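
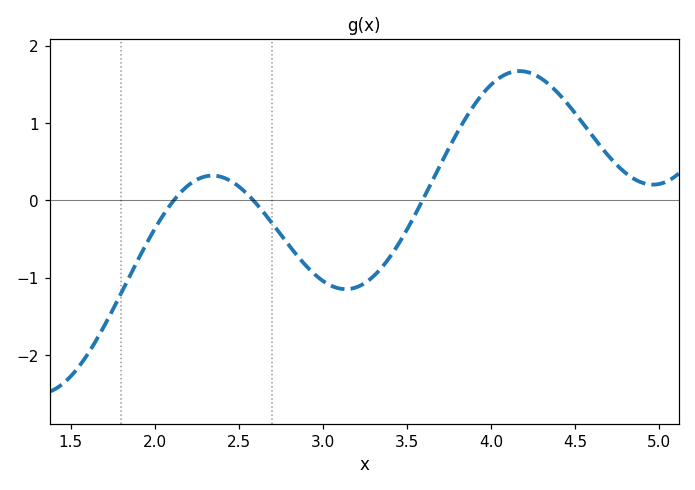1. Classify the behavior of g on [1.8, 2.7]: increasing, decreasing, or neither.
neither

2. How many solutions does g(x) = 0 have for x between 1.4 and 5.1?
3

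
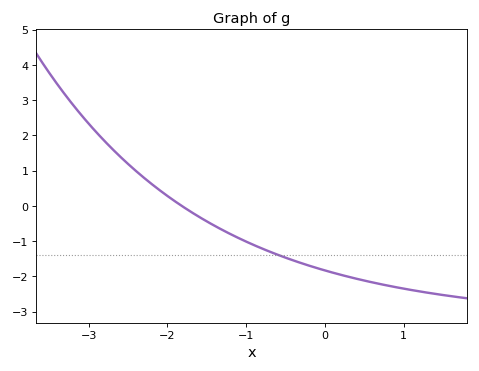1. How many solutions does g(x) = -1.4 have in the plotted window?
1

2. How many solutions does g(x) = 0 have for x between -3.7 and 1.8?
1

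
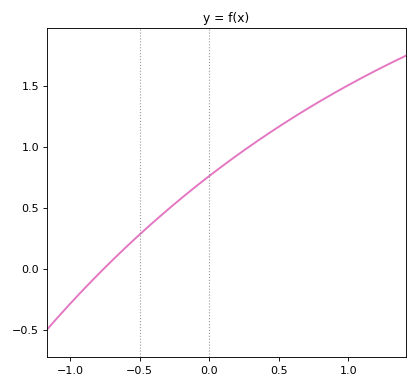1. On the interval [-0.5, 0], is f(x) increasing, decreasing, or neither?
increasing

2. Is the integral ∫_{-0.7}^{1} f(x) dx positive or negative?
positive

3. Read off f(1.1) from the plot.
1.57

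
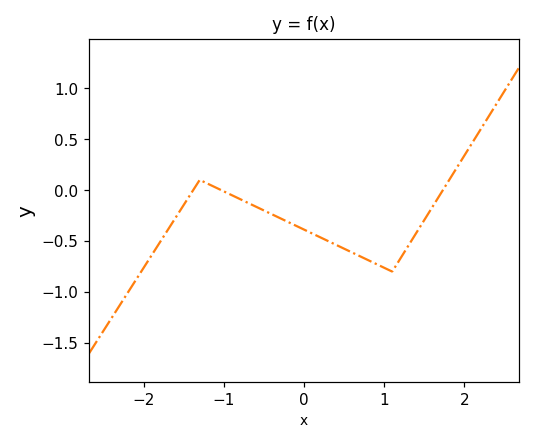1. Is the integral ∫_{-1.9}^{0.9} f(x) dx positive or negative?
negative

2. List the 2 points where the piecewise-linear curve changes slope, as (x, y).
(-1.3, 0.1); (1.1, -0.8)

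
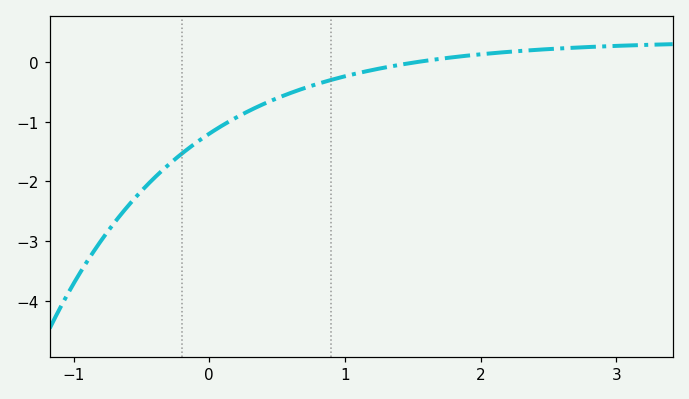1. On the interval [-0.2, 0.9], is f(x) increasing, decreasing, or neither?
increasing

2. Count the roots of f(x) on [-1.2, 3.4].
1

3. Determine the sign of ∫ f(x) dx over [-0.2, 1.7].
negative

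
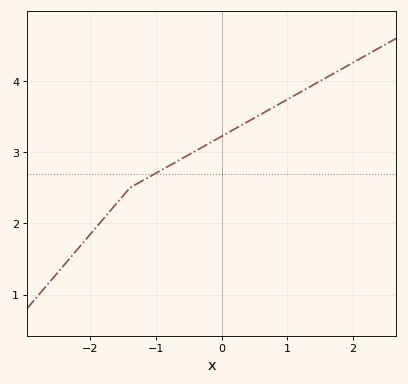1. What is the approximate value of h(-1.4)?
2.5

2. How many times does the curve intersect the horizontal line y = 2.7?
1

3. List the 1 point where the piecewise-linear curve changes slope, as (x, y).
(-1.4, 2.5)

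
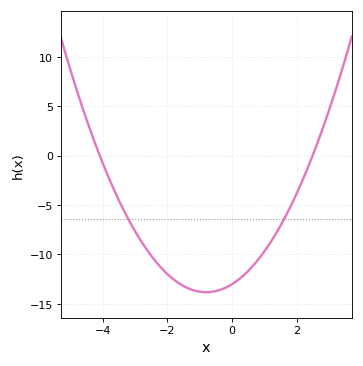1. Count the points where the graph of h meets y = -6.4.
2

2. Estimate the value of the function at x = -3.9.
-1.5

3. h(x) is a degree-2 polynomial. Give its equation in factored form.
y = 1.27(x + 4.1)(x - 2.5)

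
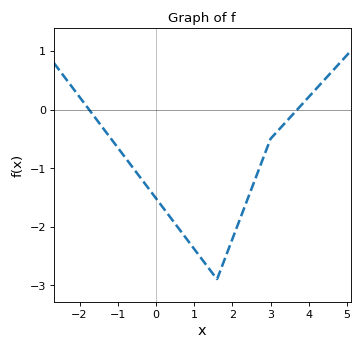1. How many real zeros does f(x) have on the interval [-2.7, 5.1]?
2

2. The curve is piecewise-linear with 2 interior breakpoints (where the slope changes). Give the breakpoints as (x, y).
(1.6, -2.9); (3, -0.5)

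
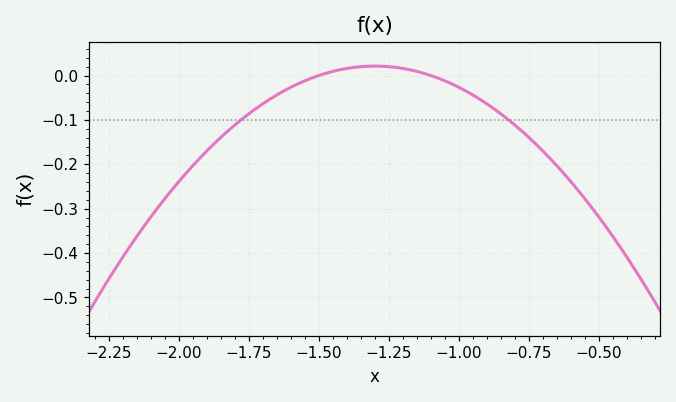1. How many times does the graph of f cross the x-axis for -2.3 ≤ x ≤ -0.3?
2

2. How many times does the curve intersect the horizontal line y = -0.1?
2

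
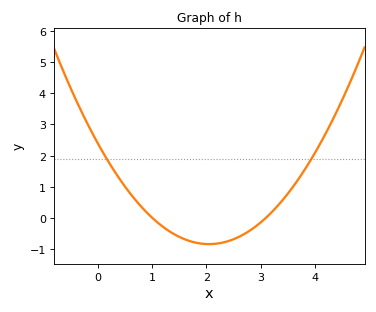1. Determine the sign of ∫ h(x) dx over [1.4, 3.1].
negative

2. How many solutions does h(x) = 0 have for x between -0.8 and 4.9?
2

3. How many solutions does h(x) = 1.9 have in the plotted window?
2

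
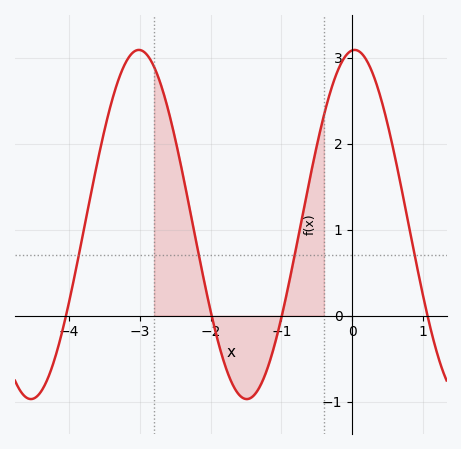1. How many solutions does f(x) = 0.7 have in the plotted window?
4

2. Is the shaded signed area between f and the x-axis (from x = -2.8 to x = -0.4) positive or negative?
positive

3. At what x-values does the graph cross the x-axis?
-4, -2, -1, 1.1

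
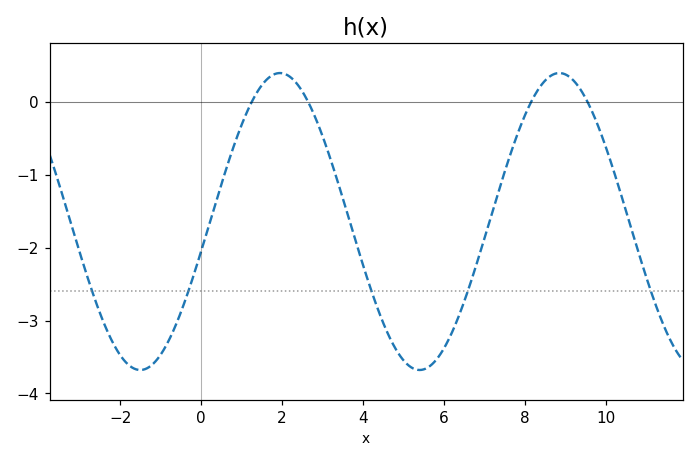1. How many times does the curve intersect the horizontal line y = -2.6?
5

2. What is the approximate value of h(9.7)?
-0.177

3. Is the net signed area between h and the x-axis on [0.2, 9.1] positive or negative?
negative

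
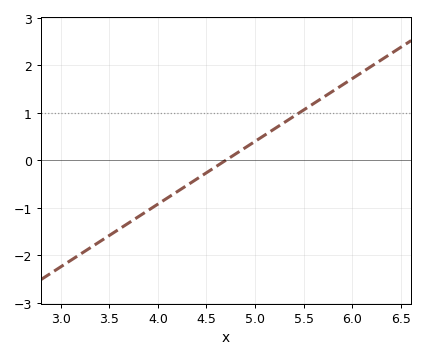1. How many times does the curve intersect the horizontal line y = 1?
1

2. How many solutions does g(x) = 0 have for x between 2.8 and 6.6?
1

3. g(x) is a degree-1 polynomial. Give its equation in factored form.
y = 1.32(x - 4.7)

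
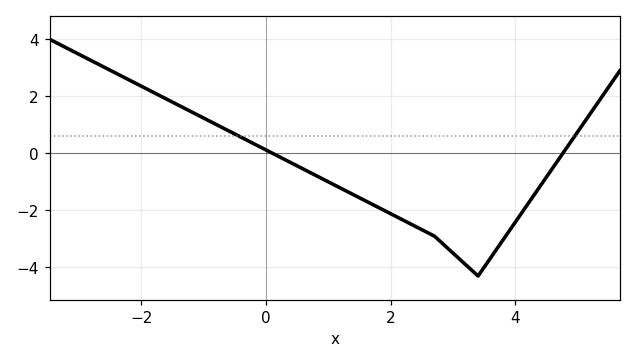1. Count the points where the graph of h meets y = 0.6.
2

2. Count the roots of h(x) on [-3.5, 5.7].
2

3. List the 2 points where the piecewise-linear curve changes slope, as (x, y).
(2.7, -2.9); (3.4, -4.3)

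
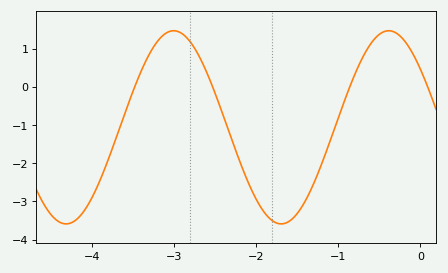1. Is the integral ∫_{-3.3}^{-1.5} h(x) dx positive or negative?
negative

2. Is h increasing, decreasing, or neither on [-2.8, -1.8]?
decreasing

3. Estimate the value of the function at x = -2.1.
-2.48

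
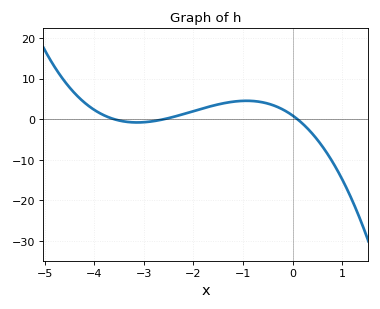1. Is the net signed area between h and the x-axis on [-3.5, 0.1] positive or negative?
positive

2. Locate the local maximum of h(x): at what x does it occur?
-0.9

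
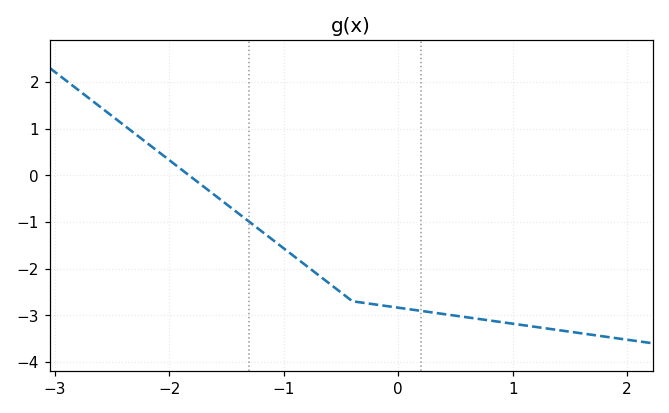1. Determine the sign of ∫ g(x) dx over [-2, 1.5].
negative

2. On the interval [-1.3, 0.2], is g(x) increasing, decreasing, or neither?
decreasing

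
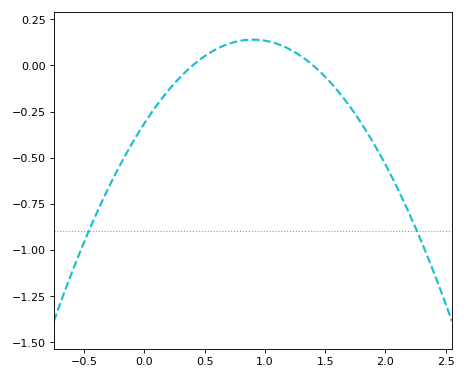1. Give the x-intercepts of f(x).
0.4, 1.4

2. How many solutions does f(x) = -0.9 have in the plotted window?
2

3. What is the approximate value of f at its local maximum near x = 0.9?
0.14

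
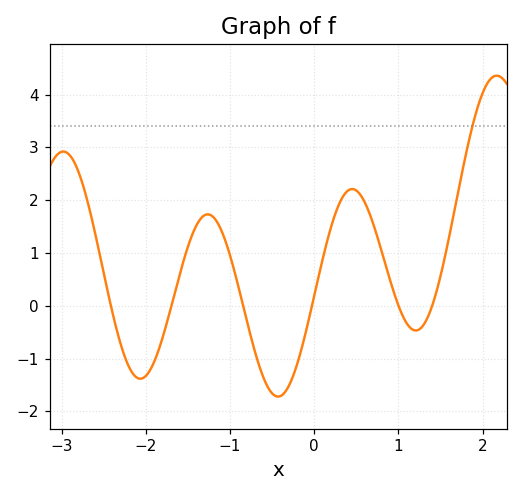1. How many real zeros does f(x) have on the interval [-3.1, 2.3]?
6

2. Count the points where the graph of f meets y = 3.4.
1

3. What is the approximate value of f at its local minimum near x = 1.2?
-0.5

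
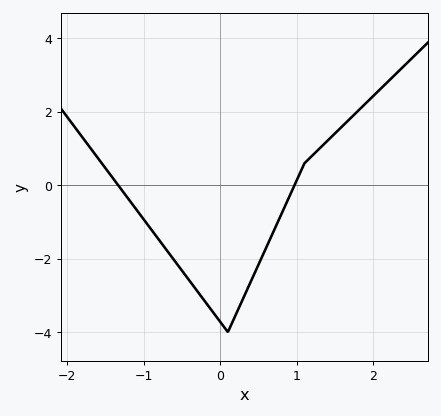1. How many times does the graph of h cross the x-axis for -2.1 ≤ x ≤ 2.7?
2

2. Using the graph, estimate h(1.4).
1.21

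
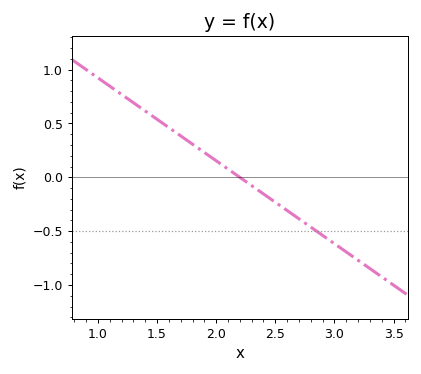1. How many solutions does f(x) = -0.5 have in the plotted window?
1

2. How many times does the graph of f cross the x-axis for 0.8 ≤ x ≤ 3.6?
1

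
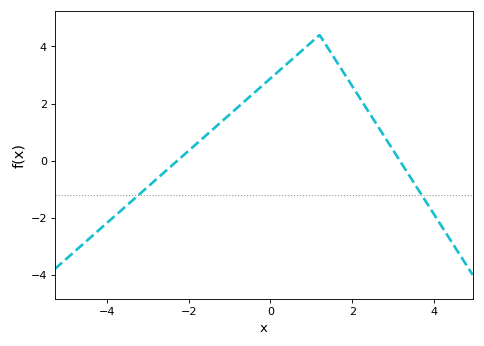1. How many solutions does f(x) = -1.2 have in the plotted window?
2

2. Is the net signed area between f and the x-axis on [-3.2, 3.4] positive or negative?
positive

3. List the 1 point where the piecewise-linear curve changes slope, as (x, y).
(1.2, 4.4)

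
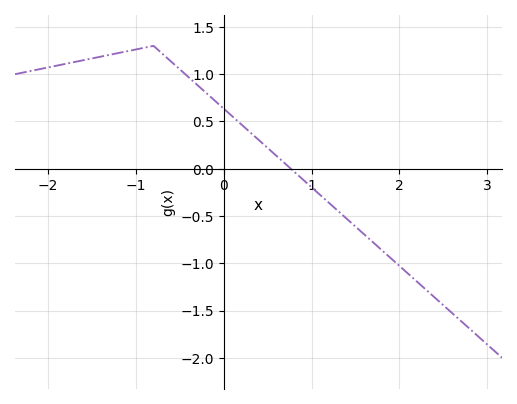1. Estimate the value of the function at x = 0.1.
0.552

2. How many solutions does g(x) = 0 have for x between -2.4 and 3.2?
1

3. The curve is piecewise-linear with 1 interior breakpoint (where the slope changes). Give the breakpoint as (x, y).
(-0.8, 1.3)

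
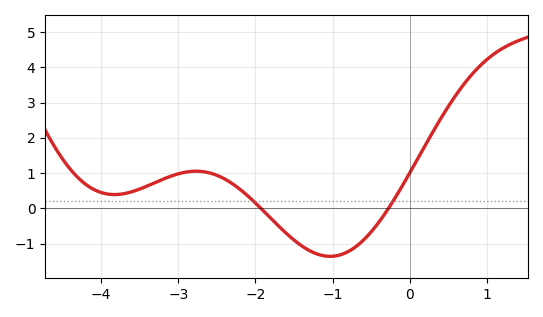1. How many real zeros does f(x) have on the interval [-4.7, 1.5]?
2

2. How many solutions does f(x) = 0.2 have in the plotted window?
2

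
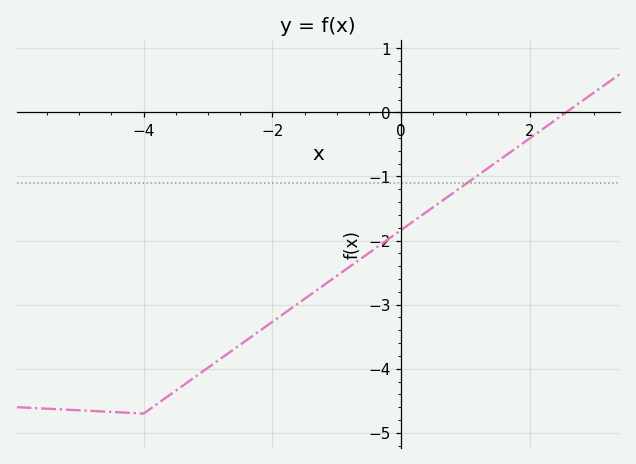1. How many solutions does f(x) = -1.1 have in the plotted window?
1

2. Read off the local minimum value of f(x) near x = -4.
-4.7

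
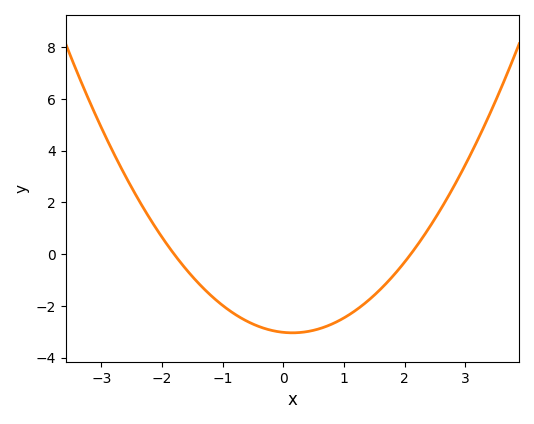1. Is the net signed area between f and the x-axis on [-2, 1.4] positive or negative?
negative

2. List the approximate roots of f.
-1.8, 2.1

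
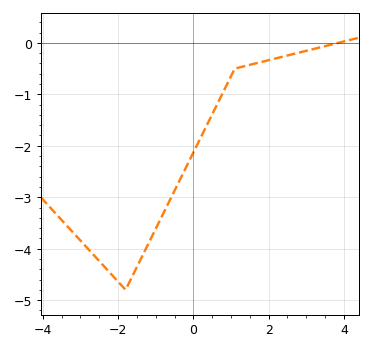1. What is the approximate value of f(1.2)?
-0.482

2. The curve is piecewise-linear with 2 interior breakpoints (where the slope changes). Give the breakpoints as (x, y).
(-1.8, -4.8); (1.1, -0.5)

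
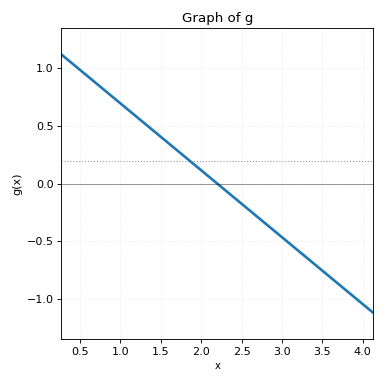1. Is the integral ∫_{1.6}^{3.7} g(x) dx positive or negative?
negative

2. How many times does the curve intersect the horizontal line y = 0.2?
1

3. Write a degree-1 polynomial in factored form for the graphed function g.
y = -0.58(x - 2.2)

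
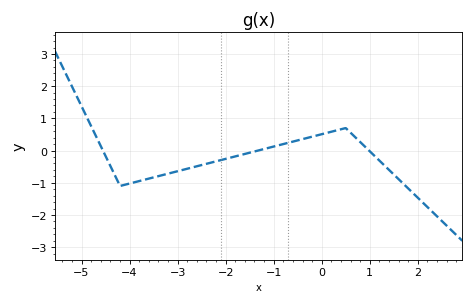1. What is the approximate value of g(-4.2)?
-1.1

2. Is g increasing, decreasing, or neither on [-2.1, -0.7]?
increasing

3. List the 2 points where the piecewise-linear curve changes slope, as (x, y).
(-4.2, -1.1); (0.5, 0.7)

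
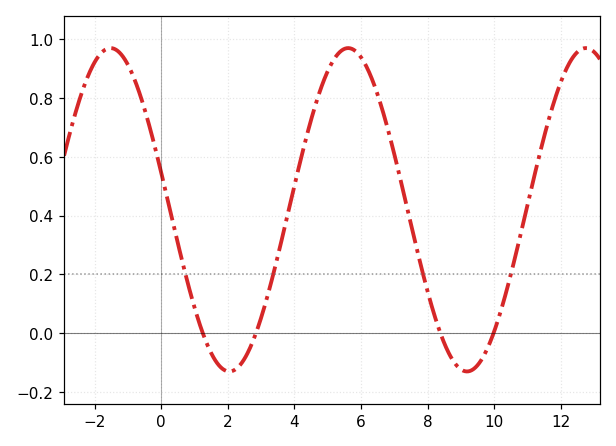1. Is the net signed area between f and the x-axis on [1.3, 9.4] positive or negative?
positive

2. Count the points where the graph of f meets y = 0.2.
4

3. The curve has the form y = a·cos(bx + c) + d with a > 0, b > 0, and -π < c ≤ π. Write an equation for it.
y = 0.55cos(0.88x + 1.3) + 0.42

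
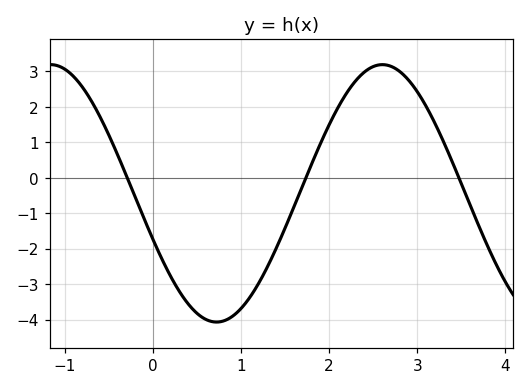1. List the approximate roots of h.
-0.3, 1.7, 3.5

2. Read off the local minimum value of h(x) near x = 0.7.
-4.1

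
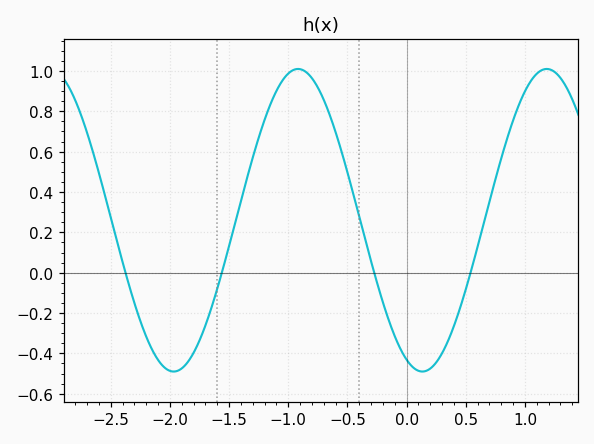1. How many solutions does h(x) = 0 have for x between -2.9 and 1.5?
4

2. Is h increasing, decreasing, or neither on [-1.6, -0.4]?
neither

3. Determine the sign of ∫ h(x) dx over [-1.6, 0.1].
positive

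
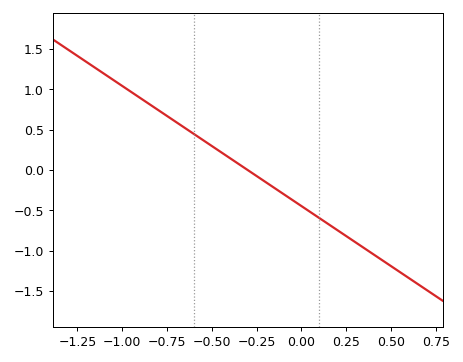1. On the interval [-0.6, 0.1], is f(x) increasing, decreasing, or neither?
decreasing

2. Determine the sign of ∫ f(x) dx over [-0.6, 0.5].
negative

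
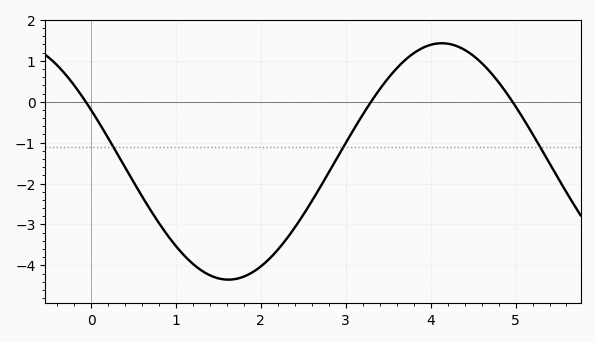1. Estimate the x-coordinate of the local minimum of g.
1.6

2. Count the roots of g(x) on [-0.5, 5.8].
3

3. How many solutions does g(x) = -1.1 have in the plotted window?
3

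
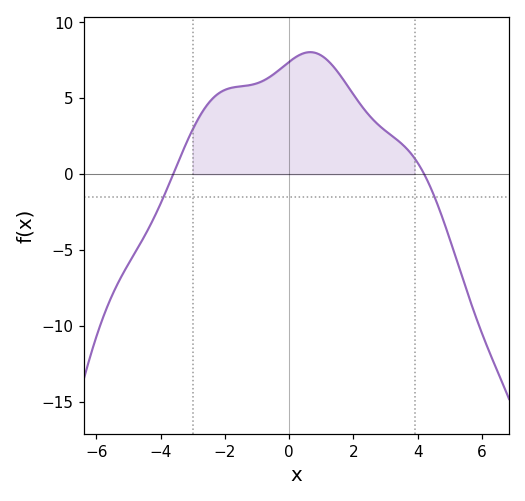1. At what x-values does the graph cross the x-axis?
-3.61, 4.2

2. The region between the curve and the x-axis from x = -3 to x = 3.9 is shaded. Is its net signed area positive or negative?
positive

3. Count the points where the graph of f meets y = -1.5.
2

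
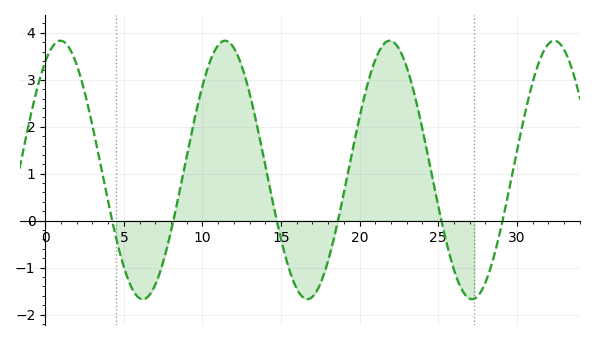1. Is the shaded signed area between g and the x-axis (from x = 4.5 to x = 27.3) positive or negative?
positive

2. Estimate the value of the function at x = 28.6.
-0.7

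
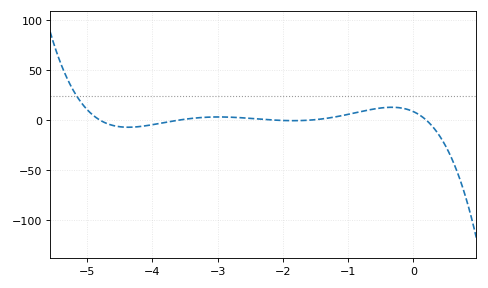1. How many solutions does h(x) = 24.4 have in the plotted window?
1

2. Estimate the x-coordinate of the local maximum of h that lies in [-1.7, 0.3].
-0.331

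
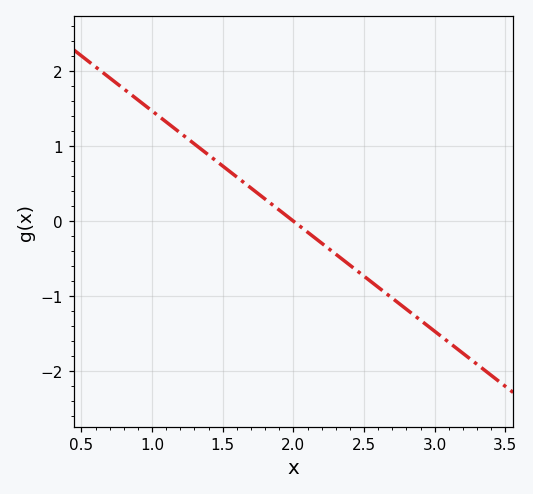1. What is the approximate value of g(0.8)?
1.76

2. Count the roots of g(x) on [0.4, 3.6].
1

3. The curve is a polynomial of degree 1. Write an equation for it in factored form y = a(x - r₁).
y = -1.47(x - 2)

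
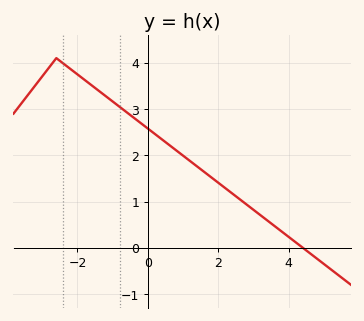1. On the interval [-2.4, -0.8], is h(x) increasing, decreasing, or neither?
decreasing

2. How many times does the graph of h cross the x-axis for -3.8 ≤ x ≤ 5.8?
1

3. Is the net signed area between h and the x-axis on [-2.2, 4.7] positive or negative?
positive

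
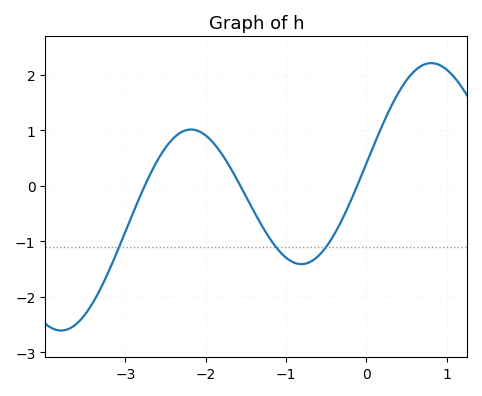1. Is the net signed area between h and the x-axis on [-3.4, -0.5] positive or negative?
negative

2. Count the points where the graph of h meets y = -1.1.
3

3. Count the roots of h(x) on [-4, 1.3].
3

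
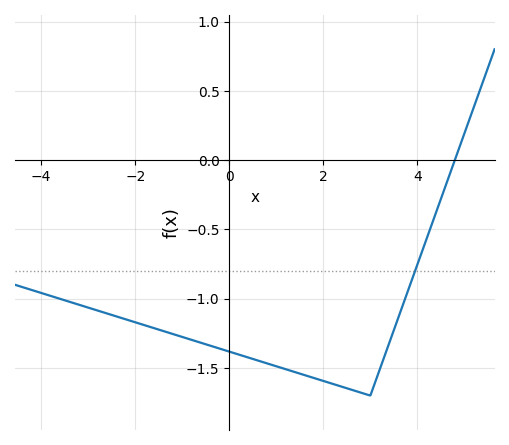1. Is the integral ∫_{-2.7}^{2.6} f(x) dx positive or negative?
negative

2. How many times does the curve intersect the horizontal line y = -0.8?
1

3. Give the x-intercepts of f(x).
4.8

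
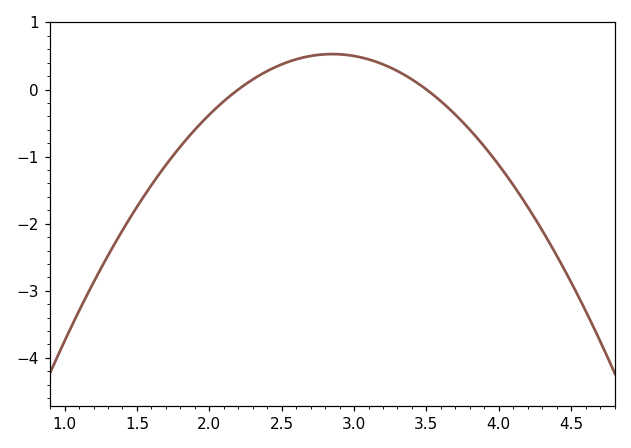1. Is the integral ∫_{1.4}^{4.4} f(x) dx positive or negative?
negative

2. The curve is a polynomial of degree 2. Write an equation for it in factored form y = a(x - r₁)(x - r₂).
y = -1.25(x - 2.2)(x - 3.5)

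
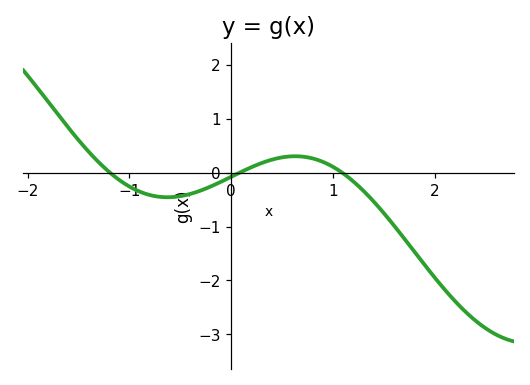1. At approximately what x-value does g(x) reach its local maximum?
0.626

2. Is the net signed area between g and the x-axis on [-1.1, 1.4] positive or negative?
negative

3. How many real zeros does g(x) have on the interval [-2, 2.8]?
3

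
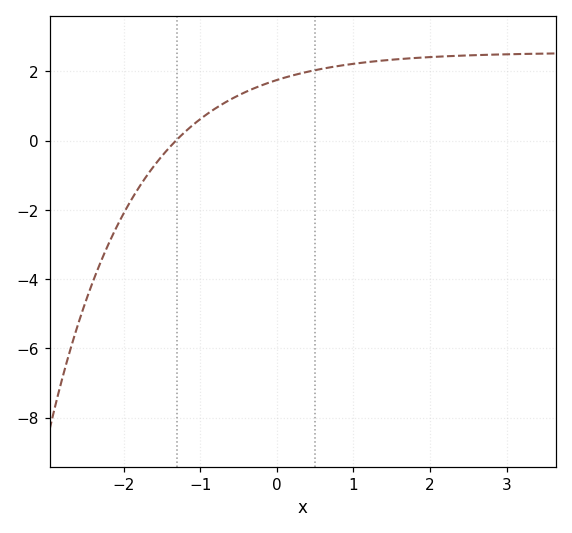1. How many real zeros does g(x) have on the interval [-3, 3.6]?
1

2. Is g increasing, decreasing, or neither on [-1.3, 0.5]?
increasing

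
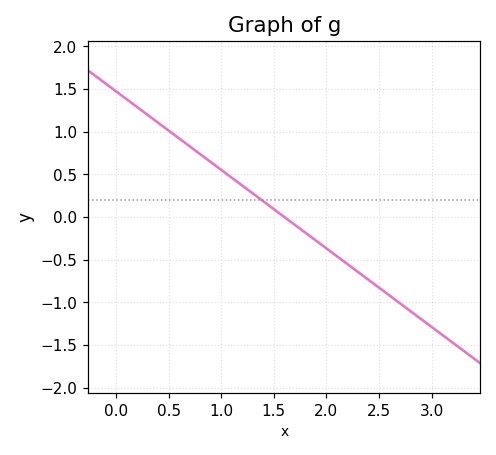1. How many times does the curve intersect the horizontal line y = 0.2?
1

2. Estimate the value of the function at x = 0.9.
0.65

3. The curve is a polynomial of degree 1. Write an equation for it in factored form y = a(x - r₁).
y = -0.92(x - 1.6)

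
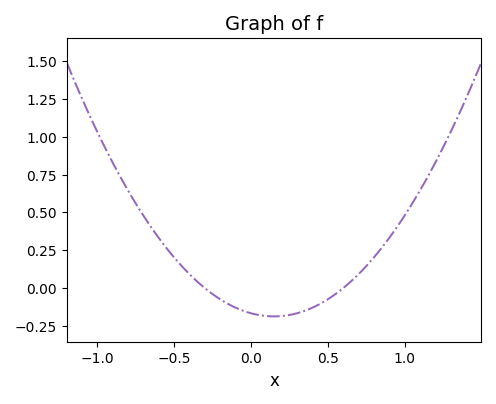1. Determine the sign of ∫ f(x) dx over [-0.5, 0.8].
negative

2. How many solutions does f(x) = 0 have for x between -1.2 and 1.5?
2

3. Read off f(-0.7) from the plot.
0.48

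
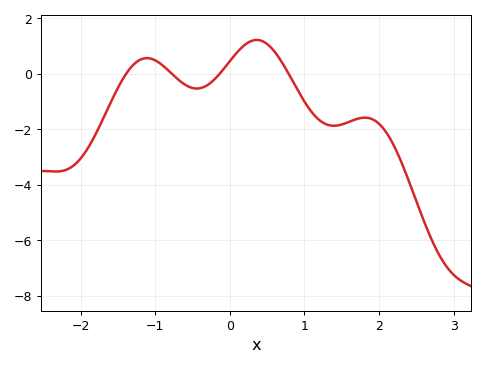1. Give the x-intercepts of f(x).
-1.4, -0.8, -0.1, 0.8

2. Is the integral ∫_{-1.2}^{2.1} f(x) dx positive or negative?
negative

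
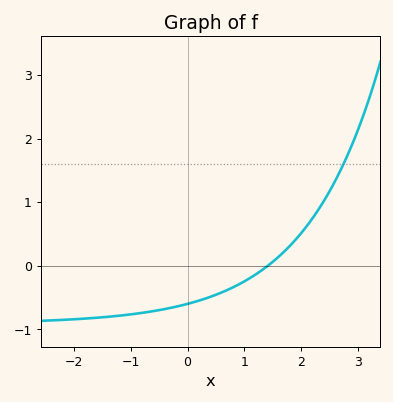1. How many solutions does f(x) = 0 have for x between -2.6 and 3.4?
1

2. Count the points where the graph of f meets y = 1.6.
1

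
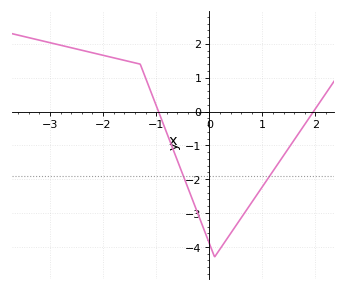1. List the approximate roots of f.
-1, 2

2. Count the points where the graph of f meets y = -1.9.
2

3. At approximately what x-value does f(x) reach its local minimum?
0.1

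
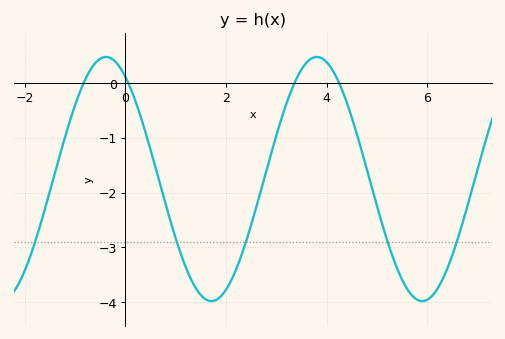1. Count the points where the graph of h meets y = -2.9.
5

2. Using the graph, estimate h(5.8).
-3.96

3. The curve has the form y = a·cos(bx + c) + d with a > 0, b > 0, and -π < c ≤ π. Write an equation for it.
y = 2.23cos(1.5x + 0.58) - 1.75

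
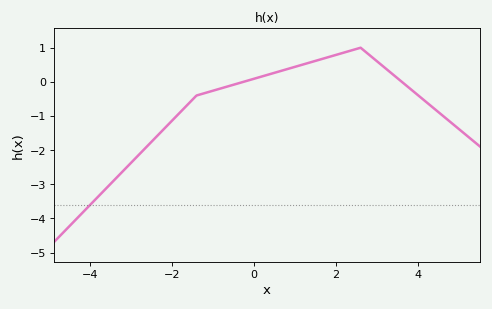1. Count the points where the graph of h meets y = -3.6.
1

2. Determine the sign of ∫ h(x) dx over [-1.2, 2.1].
positive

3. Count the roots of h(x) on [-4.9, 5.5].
2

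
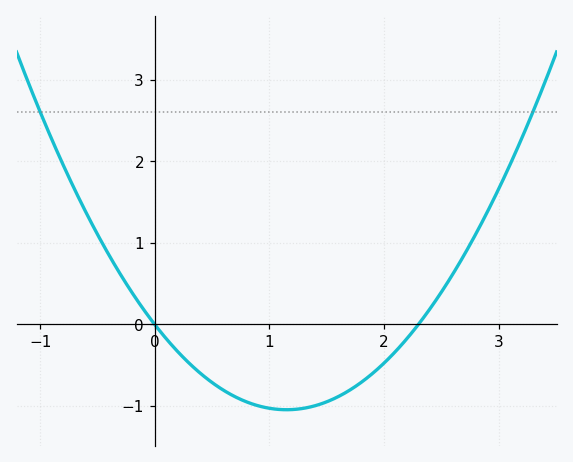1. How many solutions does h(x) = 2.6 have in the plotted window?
2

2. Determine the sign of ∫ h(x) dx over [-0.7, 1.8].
negative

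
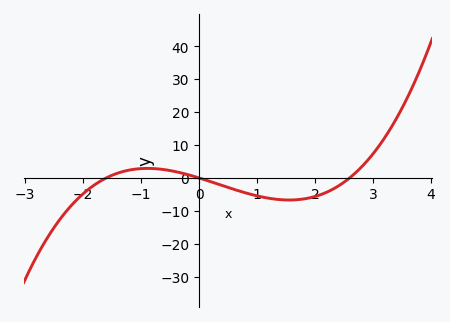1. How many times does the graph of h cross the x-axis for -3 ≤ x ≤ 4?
3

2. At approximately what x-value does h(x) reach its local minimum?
1.56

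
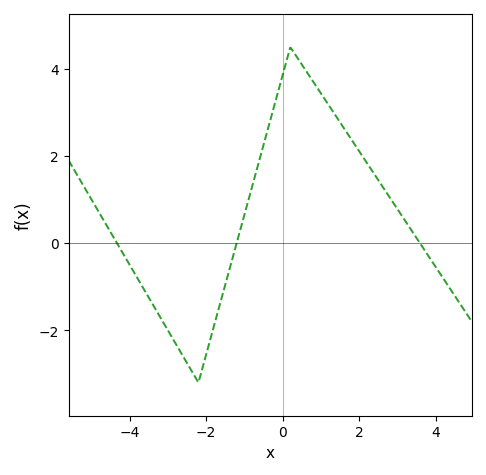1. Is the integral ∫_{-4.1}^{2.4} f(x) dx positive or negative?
positive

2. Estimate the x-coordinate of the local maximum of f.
0.203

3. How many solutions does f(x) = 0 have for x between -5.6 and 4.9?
3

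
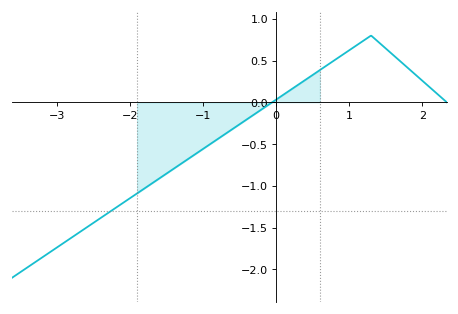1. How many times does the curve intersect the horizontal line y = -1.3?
1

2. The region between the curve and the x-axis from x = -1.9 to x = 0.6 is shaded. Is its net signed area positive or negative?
negative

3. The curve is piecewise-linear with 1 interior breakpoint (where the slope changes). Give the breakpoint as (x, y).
(1.3, 0.8)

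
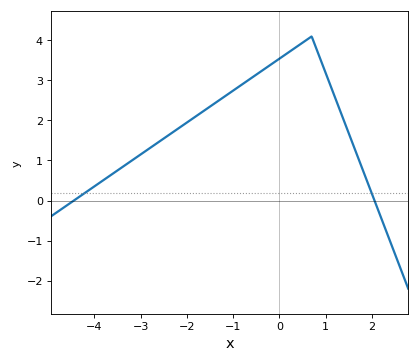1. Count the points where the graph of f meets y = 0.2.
2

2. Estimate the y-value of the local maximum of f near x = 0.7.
4.1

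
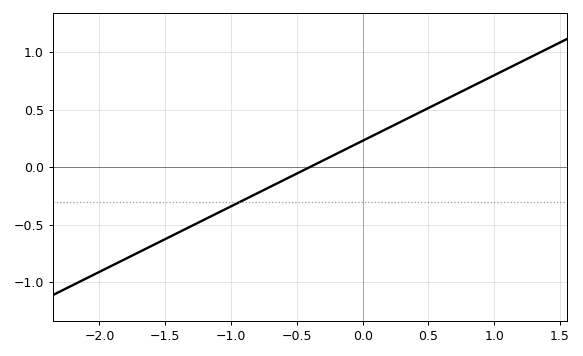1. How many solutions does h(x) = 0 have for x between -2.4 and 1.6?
1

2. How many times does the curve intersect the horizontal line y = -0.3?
1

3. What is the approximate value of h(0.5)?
0.513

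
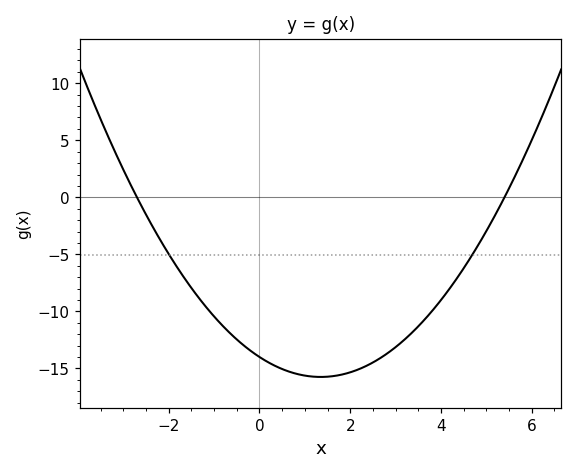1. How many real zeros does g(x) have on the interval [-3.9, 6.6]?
2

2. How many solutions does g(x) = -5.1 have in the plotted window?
2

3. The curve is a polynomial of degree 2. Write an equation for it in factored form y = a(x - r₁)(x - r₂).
y = 0.96(x + 2.7)(x - 5.4)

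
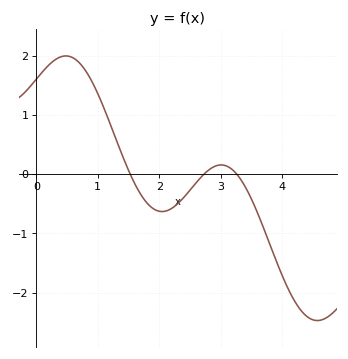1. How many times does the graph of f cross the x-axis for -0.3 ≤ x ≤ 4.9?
3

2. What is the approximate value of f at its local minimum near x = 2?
-0.6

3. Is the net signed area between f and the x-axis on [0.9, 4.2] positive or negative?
negative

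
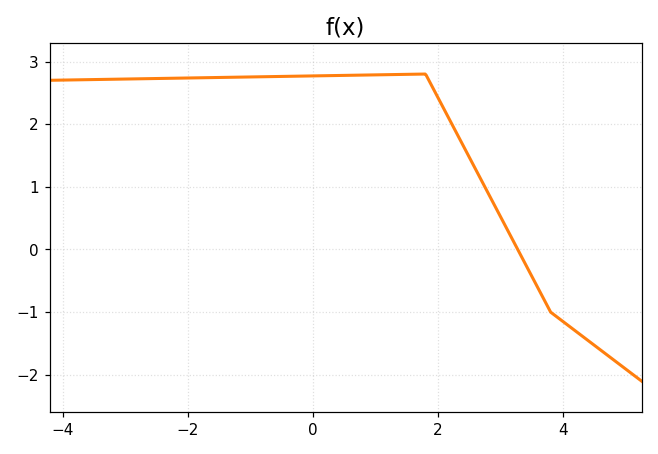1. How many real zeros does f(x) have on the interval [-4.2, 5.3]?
1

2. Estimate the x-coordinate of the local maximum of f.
1.8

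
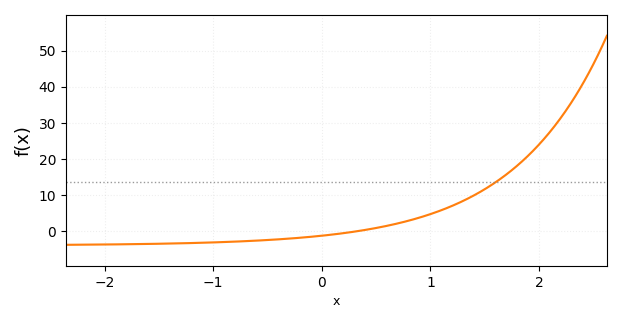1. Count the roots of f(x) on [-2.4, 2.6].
1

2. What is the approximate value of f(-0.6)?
-2.57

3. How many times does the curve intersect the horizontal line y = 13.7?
1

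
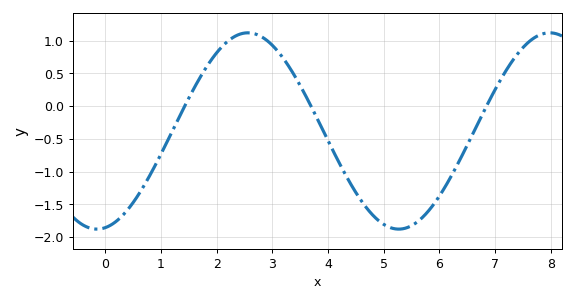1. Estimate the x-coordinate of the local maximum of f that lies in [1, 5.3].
2.56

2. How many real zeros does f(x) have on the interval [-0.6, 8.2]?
3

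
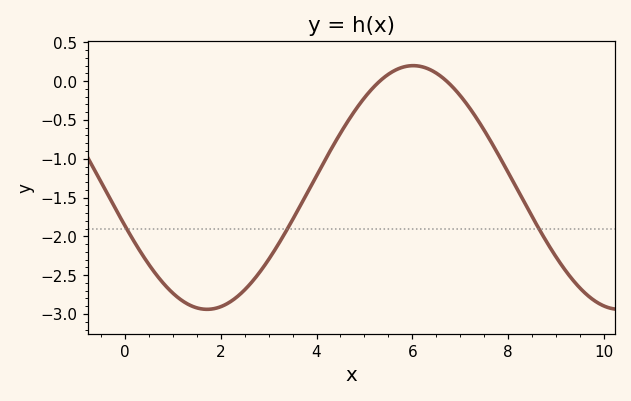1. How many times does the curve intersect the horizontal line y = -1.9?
3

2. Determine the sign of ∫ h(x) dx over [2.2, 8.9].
negative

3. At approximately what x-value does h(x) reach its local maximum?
6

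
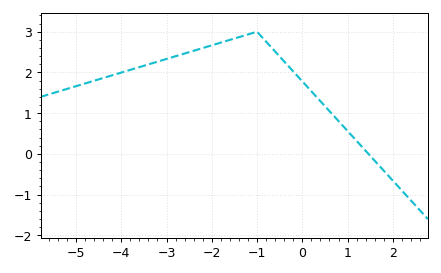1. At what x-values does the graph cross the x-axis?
1.4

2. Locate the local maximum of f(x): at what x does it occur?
-1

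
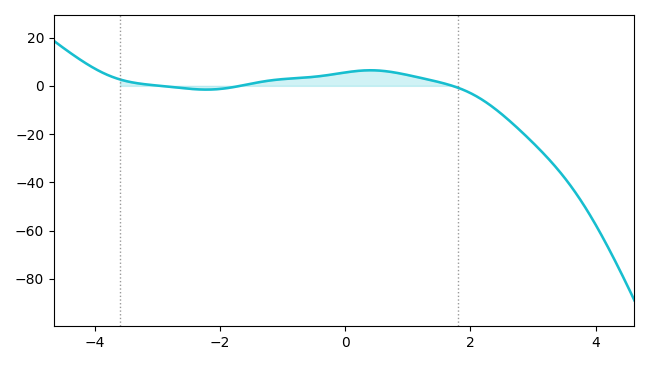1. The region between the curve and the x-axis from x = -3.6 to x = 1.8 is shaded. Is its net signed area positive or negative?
positive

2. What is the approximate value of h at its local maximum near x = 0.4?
6.45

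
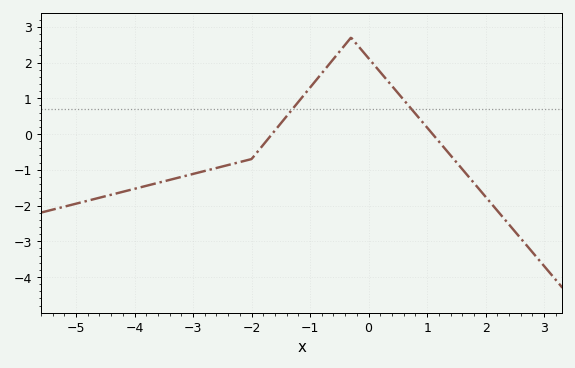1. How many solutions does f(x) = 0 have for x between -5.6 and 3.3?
2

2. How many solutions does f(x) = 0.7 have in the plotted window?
2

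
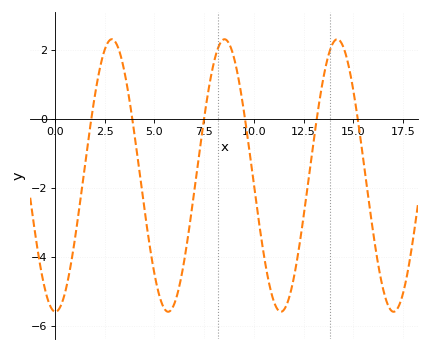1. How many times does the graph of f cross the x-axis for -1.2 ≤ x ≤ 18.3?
6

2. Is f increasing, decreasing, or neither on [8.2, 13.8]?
neither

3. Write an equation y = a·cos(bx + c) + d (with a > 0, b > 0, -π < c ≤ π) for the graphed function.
y = 3.96cos(1.11x + 3.1) - 1.64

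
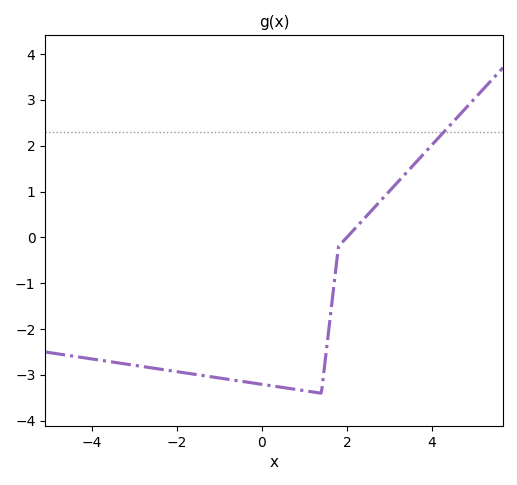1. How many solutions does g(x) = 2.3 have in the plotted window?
1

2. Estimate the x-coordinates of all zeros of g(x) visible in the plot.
2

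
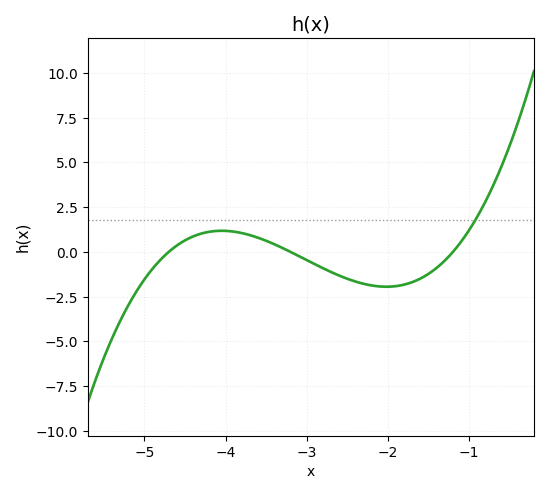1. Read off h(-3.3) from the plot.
0.22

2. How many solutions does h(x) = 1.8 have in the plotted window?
1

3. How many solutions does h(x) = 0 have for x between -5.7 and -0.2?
3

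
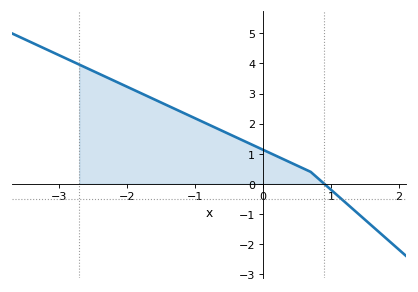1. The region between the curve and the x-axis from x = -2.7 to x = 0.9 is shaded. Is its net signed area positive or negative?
positive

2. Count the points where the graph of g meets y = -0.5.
1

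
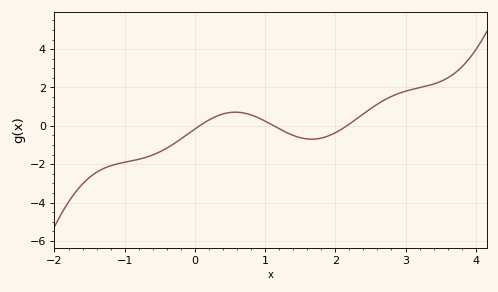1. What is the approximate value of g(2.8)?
1.6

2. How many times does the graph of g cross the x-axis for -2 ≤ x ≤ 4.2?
3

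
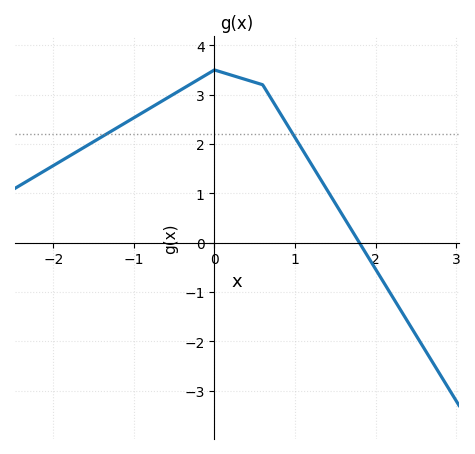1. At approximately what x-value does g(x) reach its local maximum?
0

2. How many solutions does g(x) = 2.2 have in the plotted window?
2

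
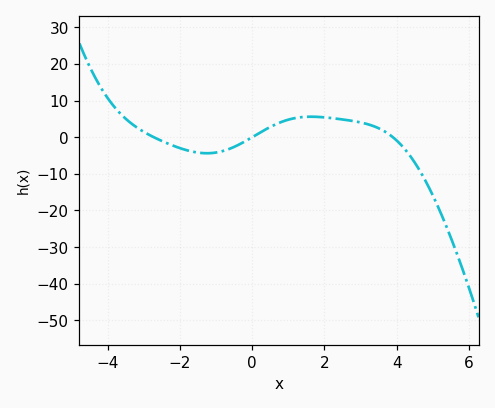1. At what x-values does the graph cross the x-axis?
-2.8, 0, 3.8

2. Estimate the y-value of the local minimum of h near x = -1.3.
-4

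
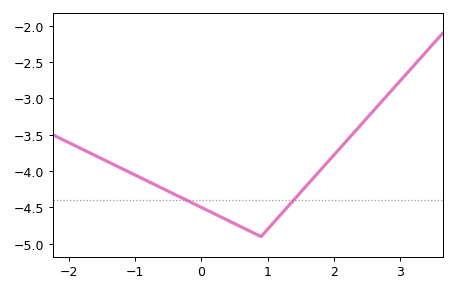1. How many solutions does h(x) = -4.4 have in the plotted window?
2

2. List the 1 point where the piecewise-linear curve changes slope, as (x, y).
(0.9, -4.9)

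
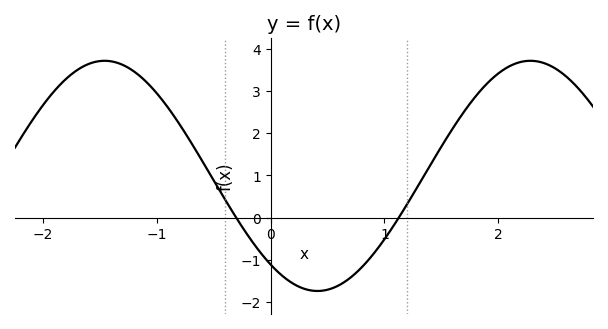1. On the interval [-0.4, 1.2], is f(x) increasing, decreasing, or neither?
neither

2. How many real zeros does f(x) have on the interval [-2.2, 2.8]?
2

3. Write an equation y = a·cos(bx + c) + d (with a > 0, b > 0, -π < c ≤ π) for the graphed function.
y = 2.73cos(1.7x + 2.5) + 0.99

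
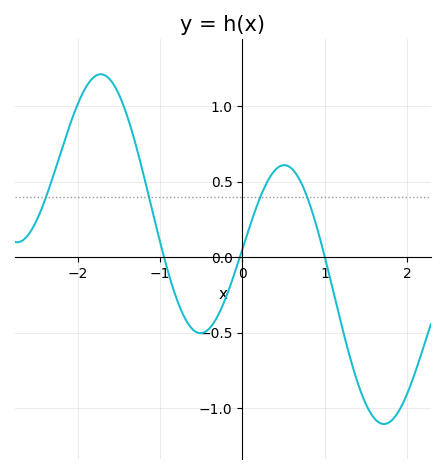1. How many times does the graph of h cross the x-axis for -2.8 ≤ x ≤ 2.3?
3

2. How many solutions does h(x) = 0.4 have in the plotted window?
4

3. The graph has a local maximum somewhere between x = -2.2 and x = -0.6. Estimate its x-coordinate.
-1.7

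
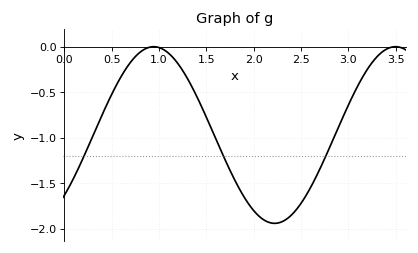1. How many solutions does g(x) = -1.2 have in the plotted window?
3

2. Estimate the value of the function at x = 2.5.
-1.7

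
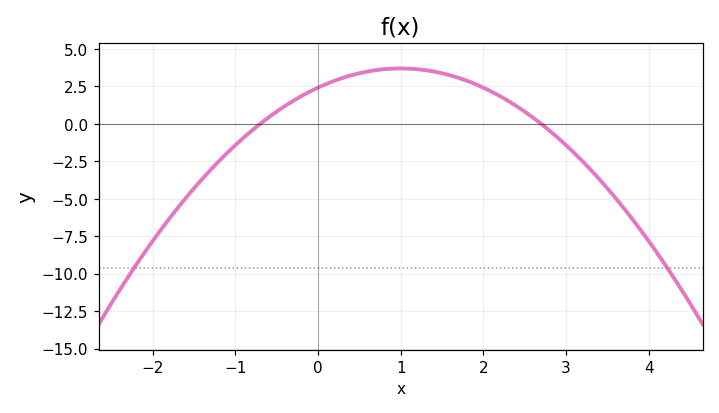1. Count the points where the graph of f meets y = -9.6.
2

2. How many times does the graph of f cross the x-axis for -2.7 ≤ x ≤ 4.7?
2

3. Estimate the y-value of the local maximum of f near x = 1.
3.6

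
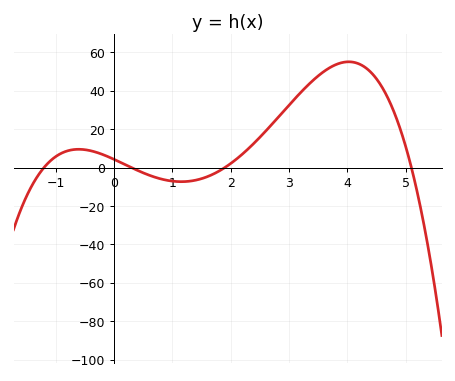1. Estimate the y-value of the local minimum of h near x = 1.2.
-8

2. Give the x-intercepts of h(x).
-1.2, 0.3, 1.9, 5.1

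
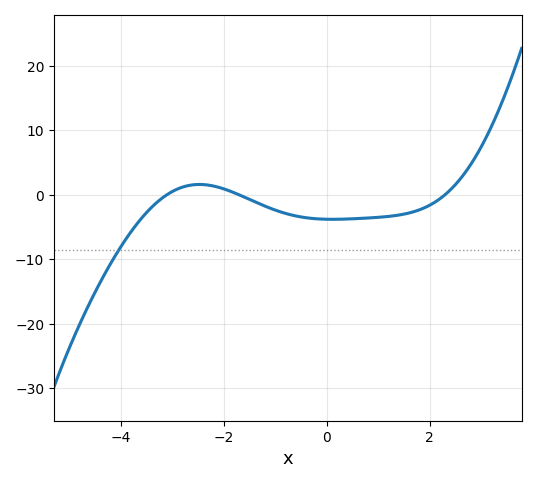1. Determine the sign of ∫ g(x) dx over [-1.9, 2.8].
negative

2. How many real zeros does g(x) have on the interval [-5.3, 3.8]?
3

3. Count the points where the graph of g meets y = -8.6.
1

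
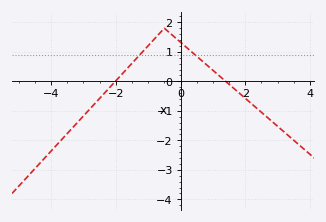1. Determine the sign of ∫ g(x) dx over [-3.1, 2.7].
positive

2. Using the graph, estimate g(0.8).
0.6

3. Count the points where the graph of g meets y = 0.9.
2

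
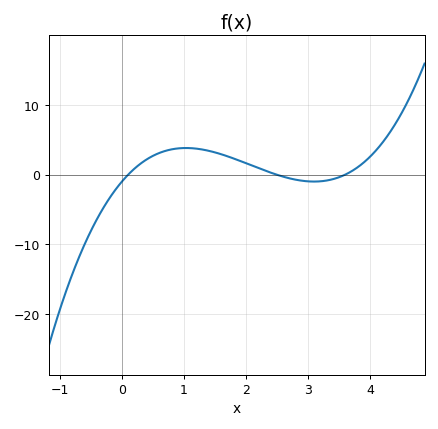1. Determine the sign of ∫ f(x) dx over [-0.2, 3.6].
positive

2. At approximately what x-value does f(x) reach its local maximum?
1.03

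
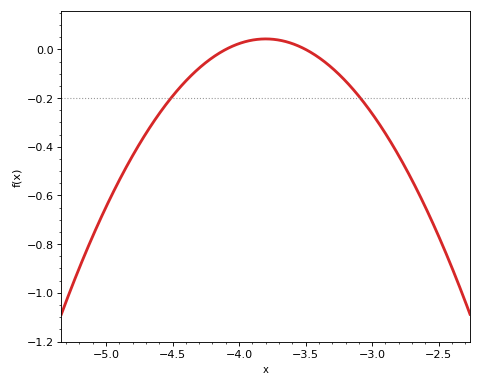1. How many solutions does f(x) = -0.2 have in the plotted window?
2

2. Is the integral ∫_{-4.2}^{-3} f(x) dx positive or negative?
negative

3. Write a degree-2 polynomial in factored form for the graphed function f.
y = -0.48(x + 4.1)(x + 3.5)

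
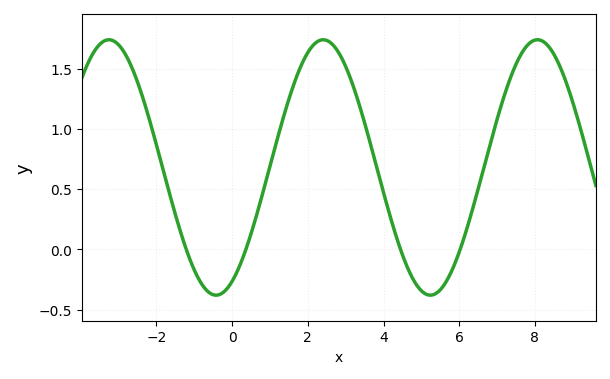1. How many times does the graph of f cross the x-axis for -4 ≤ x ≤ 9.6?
4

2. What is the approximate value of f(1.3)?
1.05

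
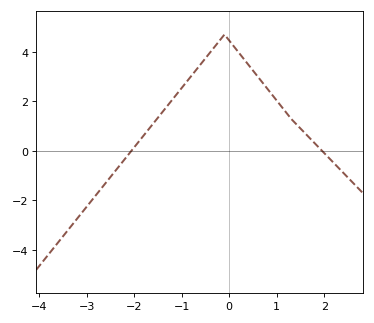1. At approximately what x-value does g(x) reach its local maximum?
-0.1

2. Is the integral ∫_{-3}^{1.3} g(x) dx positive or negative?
positive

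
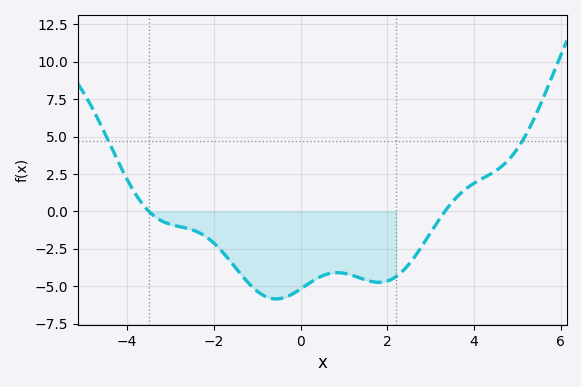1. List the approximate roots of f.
-3.4, 3.4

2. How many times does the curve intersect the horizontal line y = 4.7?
2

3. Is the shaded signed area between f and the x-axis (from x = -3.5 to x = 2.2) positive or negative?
negative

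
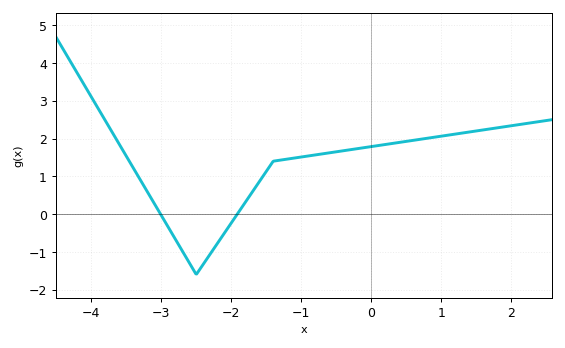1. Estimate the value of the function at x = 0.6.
2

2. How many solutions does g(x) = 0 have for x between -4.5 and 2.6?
2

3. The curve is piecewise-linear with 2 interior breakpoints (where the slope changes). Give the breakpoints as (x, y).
(-2.5, -1.6); (-1.4, 1.4)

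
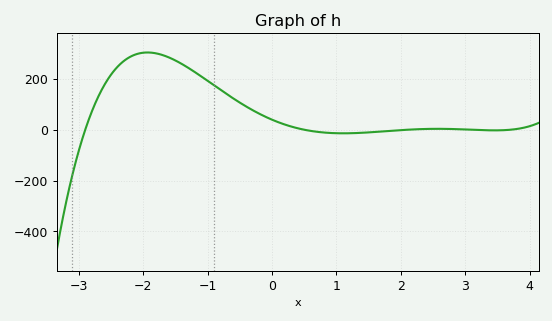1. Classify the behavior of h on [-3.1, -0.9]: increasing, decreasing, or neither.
neither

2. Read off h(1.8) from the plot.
-5.12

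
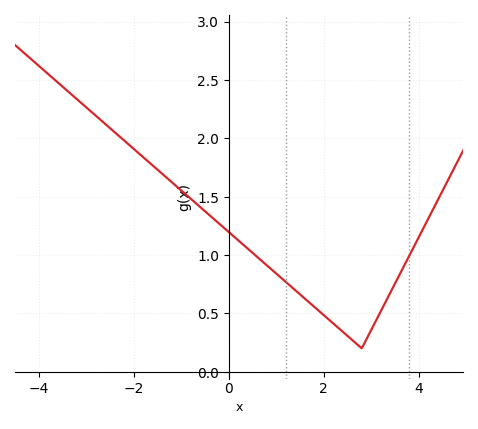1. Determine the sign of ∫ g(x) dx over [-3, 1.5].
positive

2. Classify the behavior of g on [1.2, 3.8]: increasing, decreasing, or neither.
neither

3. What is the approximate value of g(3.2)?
0.5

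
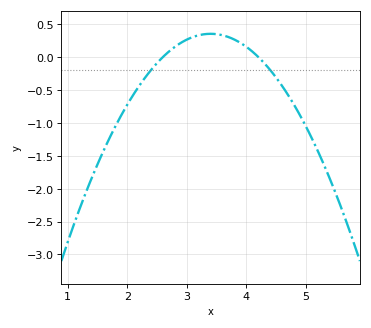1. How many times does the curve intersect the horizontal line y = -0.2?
2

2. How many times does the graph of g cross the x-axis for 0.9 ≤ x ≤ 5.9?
2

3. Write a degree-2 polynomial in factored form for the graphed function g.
y = -0.55(x - 2.6)(x - 4.2)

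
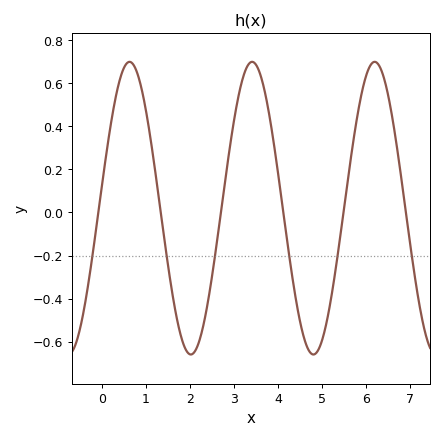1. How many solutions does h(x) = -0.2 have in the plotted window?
6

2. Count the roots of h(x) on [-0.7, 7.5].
6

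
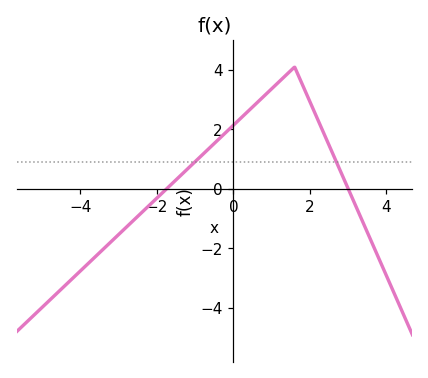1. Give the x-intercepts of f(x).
-1.8, 3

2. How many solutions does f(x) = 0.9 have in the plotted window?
2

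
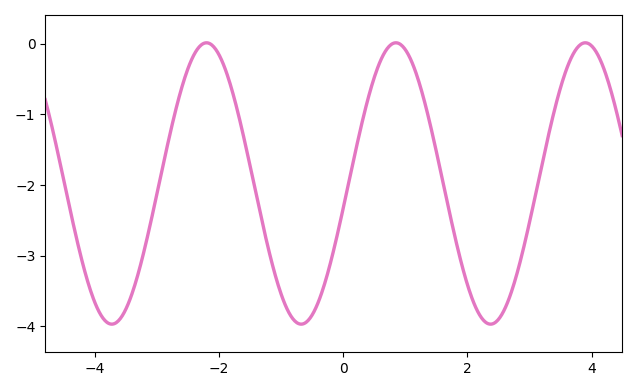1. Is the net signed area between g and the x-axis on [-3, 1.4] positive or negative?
negative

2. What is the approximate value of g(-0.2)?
-3.09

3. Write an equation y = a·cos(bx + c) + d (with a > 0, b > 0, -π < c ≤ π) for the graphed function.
y = 1.99cos(2.06x - 1.75) - 1.98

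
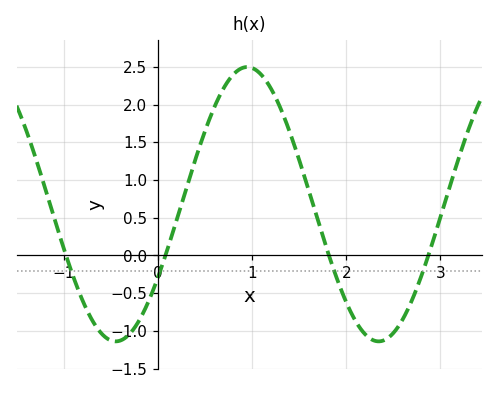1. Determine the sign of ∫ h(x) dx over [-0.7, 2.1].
positive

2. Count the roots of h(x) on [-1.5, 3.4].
4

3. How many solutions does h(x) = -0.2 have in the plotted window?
4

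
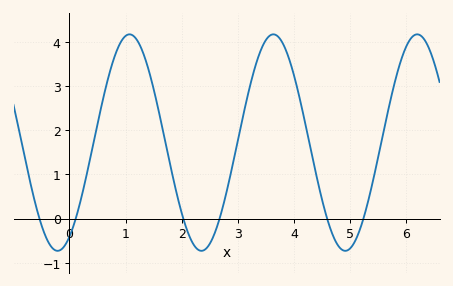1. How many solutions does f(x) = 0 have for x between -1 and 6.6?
6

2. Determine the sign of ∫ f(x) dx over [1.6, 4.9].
positive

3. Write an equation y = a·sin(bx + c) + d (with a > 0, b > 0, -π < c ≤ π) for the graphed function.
y = 2.45sin(2.5x - 1.1) + 1.72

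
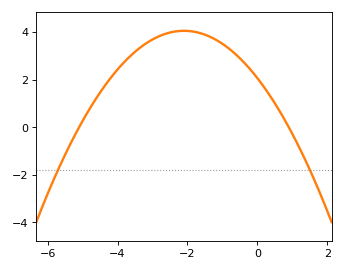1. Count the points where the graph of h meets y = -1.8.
2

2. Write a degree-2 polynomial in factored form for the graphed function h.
y = -0.45(x + 5.1)(x - 0.9)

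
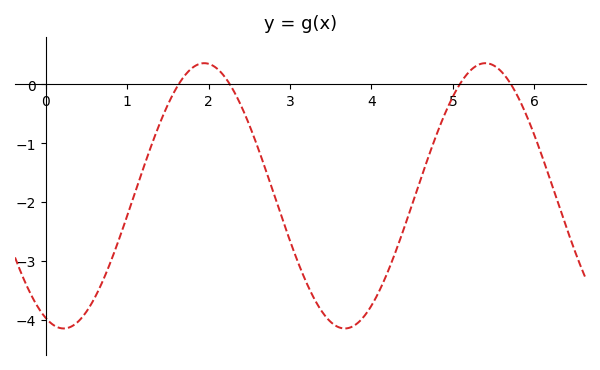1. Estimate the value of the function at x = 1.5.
-0.343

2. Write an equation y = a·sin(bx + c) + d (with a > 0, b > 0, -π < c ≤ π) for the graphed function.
y = 2.25sin(1.82x - 1.97) - 1.89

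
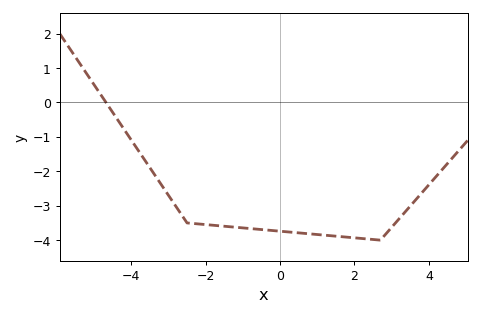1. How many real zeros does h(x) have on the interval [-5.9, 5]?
1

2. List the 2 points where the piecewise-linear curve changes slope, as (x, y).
(-2.5, -3.5); (2.7, -4)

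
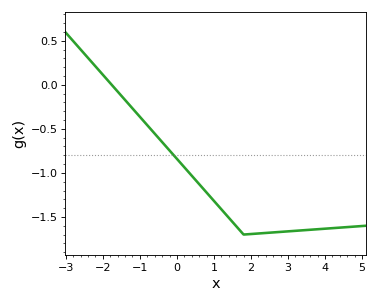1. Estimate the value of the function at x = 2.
-1.69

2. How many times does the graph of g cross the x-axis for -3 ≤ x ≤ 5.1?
1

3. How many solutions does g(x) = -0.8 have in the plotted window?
1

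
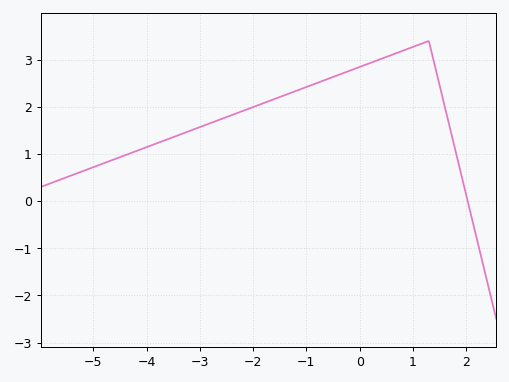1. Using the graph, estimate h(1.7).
1.5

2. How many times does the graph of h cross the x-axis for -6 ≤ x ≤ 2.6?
1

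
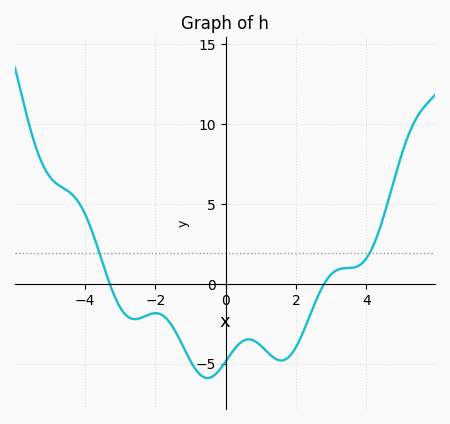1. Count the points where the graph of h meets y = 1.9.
2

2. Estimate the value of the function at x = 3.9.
1.33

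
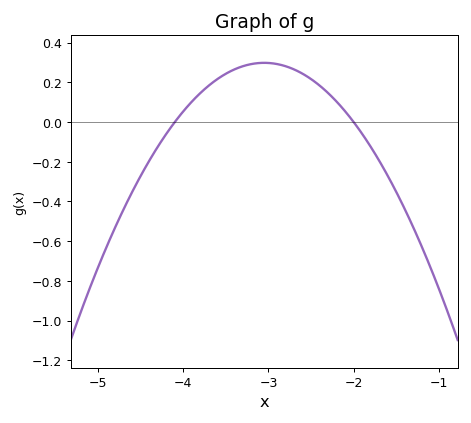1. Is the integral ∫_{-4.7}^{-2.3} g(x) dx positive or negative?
positive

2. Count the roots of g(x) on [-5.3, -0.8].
2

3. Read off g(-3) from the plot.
0.297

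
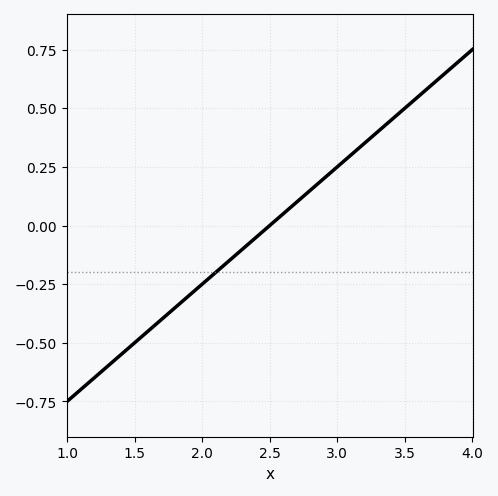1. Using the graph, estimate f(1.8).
-0.35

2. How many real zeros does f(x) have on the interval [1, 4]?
1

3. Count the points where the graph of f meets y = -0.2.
1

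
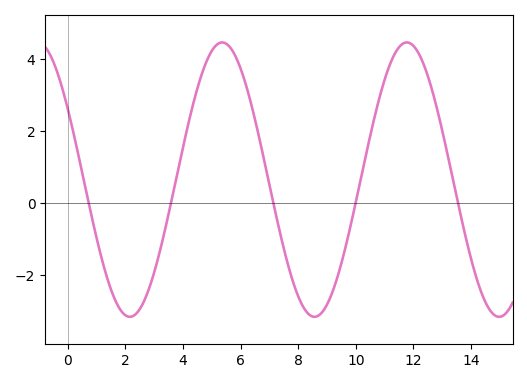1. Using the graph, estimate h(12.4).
3.77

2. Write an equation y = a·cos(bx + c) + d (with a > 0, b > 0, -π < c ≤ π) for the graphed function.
y = 3.81cos(0.98x + 1.03) + 0.66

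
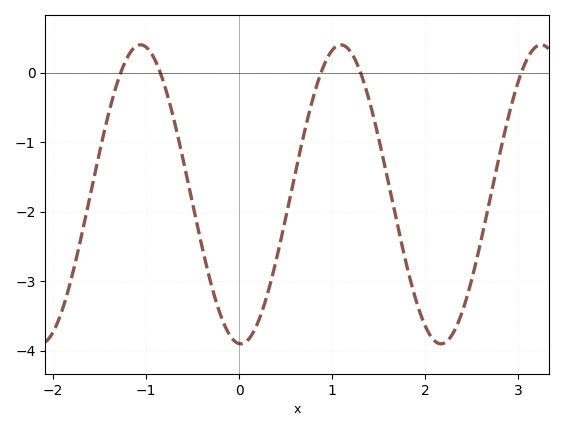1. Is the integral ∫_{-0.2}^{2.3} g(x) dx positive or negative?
negative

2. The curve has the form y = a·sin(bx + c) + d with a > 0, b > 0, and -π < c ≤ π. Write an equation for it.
y = 2.15sin(2.92x - 1.62) - 1.75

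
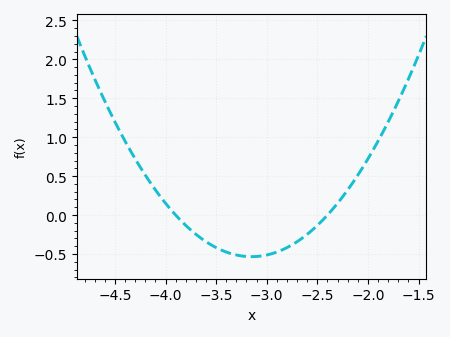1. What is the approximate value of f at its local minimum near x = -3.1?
-0.55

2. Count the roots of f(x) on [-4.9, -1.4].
2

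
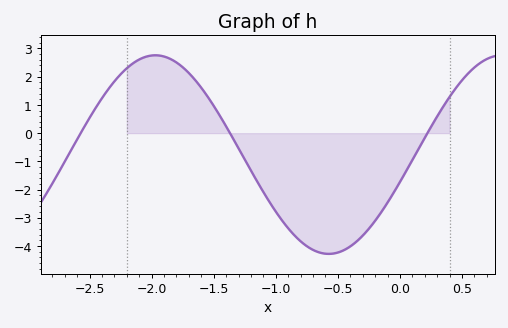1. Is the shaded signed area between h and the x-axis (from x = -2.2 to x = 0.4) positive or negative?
negative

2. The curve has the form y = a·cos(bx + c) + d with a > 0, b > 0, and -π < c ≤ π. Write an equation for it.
y = 3.52cos(2.2x - 1.9) - 0.76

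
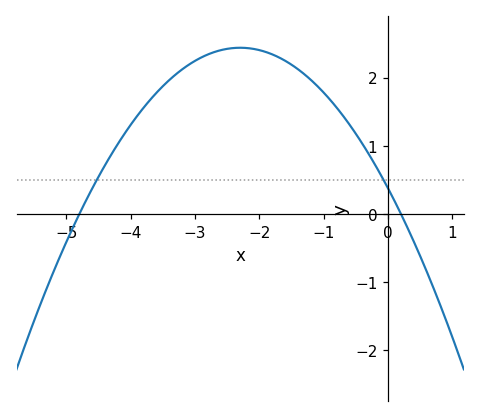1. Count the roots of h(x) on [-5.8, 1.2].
2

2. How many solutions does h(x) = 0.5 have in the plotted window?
2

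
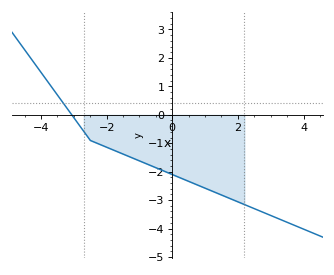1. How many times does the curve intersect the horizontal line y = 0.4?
1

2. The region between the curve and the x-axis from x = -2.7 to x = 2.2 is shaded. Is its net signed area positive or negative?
negative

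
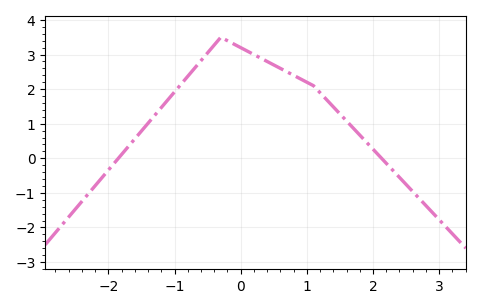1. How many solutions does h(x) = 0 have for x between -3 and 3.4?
2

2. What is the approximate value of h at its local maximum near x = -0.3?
3.5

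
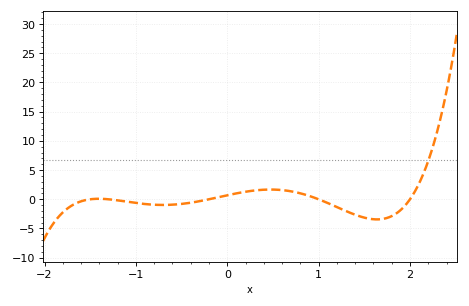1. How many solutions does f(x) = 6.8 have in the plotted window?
1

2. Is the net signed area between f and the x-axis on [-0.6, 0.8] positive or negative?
positive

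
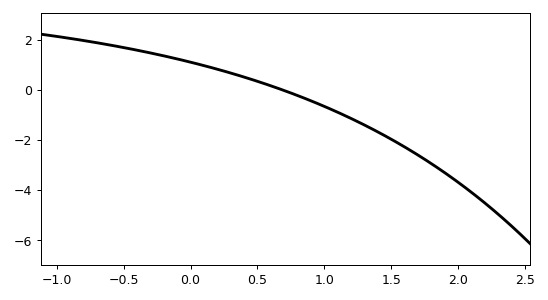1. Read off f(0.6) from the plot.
0.159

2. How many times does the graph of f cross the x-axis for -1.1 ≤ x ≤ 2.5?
1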